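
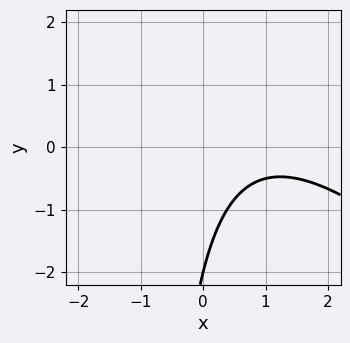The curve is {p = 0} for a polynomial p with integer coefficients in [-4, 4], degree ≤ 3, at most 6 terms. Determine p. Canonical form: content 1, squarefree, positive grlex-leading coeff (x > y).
x^2 + x*y - 2*x + y + 2

(a) deg p = 2. The shape is more complex than any degree-1 curve.
(b) From the visible intercepts: it misses every integer gridline on the x-axis; it meets the y-axis at y = -2 (among the integer gridlines).
(c) Solving for integer coefficients yields p as stated.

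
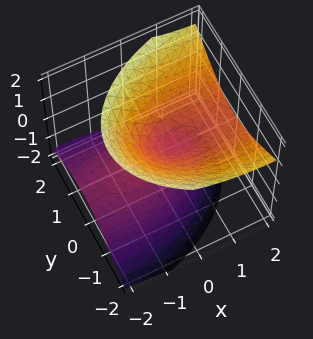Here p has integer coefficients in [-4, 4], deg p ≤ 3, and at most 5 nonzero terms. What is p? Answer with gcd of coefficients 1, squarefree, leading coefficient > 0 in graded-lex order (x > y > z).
1. The degree is 2 — the shape is more complex than any degree-1 surface.
2. Checking where it meets the axes: it meets the x-axis at x = 0 (among the integer gridlines); one y-axis crossing is at y = 0.
3. The integer polynomial consistent with all of this is the stated p.

x^2 - 3*x*z + 3*y^2 + y*z - 3*z^2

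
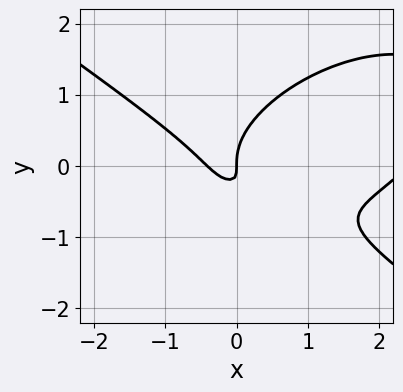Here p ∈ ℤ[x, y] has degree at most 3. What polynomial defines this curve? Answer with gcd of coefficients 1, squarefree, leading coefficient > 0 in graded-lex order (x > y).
x^3 + 3*y^3 - 2*x^2 - 3*x*y - x

1. deg p = 3.
2. Observable constraints: one x-axis crossing is at x = 0; it crosses the y-axis at the gridline y = 0.
3. Fitting integer coefficients to these (and the overall shape) gives p.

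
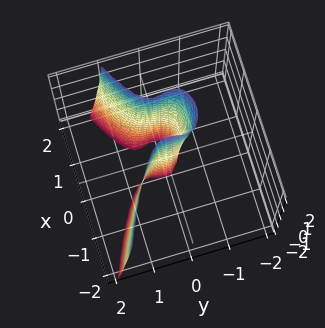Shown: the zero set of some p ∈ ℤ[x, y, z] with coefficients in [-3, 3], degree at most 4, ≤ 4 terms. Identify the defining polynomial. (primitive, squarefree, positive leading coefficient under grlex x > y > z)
(a) deg p = 3. A generic line meets the surface in up to 3 points.
(b) Reading off the gridlines: the visible z-axis segment lies entirely on the surface; one y-axis crossing is at y = 0; among the integer gridlines, it crosses the x-axis at x ∈ {0, 1}.
(c) These observations pin down the coefficients.

3*y^3 + y^2*z - 2*x^2 + 2*x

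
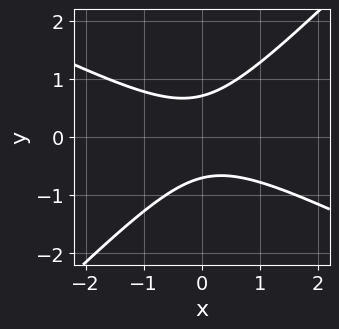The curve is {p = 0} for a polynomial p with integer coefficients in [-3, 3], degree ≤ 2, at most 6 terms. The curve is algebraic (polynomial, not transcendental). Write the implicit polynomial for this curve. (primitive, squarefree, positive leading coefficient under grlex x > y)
x^2 + x*y - 2*y^2 + 1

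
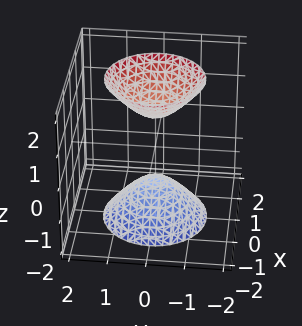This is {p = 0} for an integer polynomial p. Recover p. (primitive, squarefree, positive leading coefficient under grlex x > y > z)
First, the picture has 2 separate pieces. Treating them together as one polynomial.
Then, the degree is 2 — two separate bowl-shaped sheets opening away from each other; a quadric.
Next, symmetries: it's symmetric under z → −z, forcing even powers of z; rotational symmetry about the z-axis ⇒ p depends on x, y only through x² + y².
Next, from the visible intercepts: the surface avoids every integer x-axis point in the box; among the integer gridlines, it crosses the z-axis at z ∈ {-1, 1}; a circular section at z = 2 has radius between 1 and 2.
Finally, fitting integer coefficients to these (and the overall shape) gives p.

2*x^2 + 2*y^2 - z^2 + 1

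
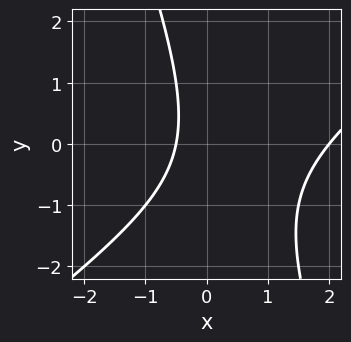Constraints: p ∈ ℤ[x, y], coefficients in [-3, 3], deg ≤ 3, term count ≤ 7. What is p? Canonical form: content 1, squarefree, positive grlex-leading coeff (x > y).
2*x^2 - 2*x*y - y^2 - 3*x - 2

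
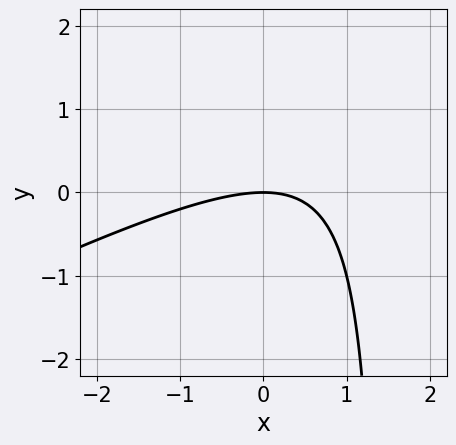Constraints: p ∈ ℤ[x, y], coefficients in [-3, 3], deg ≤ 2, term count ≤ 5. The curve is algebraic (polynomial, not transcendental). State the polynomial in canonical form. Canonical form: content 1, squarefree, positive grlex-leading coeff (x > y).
x^2 - 2*x*y + 3*y

First, deg p = 2. No degree-1 curve has this shape.
Next, observable constraints: it crosses the x-axis at the gridline x = 0; it meets the y-axis at y = 0 (among the integer gridlines).
Finally, matching integer coefficients to the picture gives p.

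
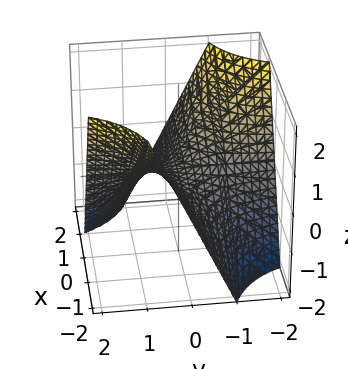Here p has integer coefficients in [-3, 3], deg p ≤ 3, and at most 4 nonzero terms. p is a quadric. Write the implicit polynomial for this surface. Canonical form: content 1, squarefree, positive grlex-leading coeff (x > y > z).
Degree: a saddle surface; a quadric, so deg p = 2.
Reading off the gridlines: the visible y-axis segment lies entirely on the surface; it meets the z-axis at z = 0 (among the integer gridlines); every point of the x-axis in the box is on the surface.
These observations pin down the coefficients.

x*y + z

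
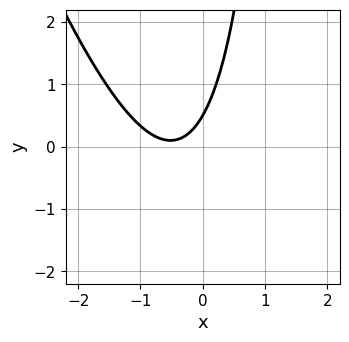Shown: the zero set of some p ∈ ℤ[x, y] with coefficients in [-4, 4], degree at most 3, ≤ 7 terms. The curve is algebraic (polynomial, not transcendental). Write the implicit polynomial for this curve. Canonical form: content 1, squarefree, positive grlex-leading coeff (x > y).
3*x^2 + x*y + 3*x - 2*y + 1

First, the degree is 2 — no degree-1 curve has this shape.
Next, checking where it meets the axes: the curve avoids every integer x-axis point in the box.
Finally, assembling these constraints gives the stated polynomial.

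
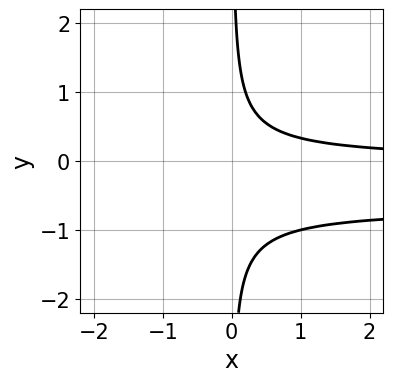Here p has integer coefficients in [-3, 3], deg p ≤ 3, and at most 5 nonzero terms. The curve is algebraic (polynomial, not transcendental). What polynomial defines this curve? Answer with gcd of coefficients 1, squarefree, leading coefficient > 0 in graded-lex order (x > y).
3*x*y^2 + 2*x*y - 1

First, deg p = 3. The shape is more complex than any degree-2 curve.
Next, checking where it meets the axes: it misses every integer gridline on the y-axis; the curve avoids every integer x-axis point in the box.
Finally, these observations pin down the coefficients.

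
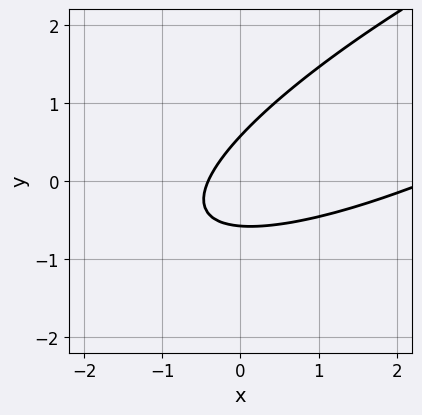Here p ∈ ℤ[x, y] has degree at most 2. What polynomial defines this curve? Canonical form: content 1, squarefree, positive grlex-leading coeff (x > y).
(a) deg p = 2. The shape is more complex than any degree-1 curve.
(b) The integer polynomial consistent with all of this is the stated p.

x^2 - 3*x*y + 3*y^2 - 2*x - 1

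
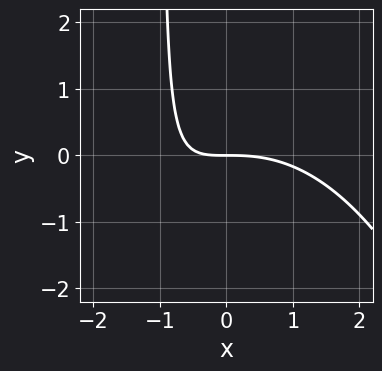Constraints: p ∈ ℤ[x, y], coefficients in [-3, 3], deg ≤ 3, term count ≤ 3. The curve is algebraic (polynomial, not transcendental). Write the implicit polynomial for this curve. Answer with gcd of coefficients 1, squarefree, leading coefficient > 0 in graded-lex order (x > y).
x^3 + 3*x*y + 3*y

Degree: a generic line meets the curve in up to 3 points, so deg p = 3.
Against the integer gridlines: it meets the y-axis at y = 0 (among the integer gridlines); one x-axis crossing is at x = 0.
Solving for integer coefficients yields p as stated.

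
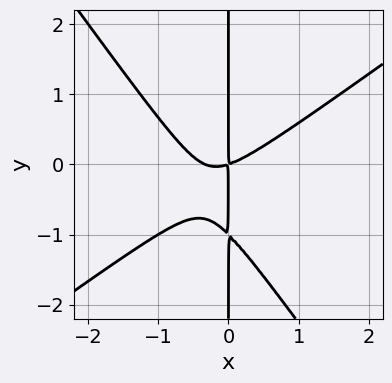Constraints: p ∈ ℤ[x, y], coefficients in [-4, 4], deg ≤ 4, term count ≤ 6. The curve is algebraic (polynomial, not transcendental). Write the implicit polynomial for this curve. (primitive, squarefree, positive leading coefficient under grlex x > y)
3*x^3 - 2*x^2*y - 3*x*y^2 + x^2 - 3*x*y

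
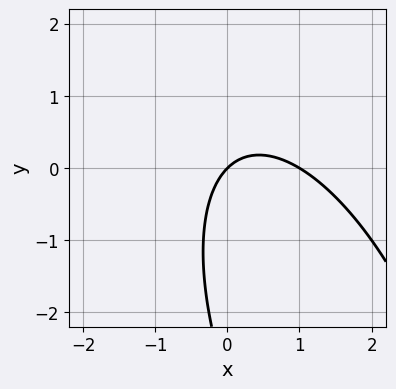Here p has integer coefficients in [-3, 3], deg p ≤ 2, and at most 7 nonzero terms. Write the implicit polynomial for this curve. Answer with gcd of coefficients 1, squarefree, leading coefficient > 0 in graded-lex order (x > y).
3*x^2 + 2*x*y + y^2 - 3*x + 3*y

(a) deg p = 2. No degree-1 curve has this shape.
(b) Checking where it meets the axes: among the integer gridlines, it crosses the x-axis at x ∈ {0, 1}; one y-axis crossing is at y = 0.
(c) Matching integer coefficients to the picture gives p.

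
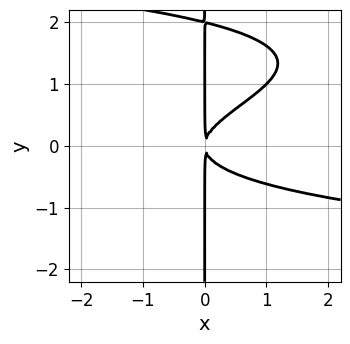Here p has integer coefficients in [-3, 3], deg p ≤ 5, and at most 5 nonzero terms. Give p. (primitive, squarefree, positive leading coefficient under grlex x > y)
(a) Degree: a generic line meets the curve in up to 4 points, so deg p = 4.
(b) Checking where it meets the axes: every point of the y-axis in the box is on the curve.
(c) Solving for integer coefficients yields p as stated.

x*y^3 - 2*x*y^2 + x^2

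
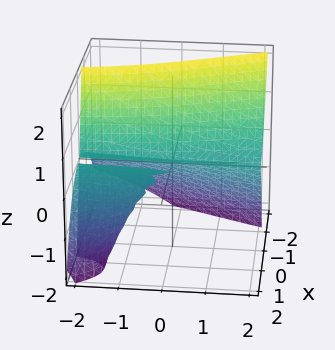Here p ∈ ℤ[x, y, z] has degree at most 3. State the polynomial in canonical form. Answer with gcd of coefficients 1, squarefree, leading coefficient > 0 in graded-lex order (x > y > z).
1. I count 2 distinct pieces.
2. deg p = 3.
3. Reading off the gridlines: it meets the z-axis at z = 0 (among the integer gridlines); it crosses the x-axis at the gridline x = 0.
4. The integer polynomial consistent with all of this is the stated p.

x^3 - x*y*z + x*z + z^2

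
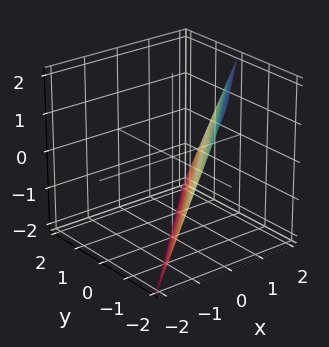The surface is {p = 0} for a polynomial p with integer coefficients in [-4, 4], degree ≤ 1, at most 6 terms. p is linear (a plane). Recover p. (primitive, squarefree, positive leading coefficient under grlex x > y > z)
2*x - 2*y - z - 2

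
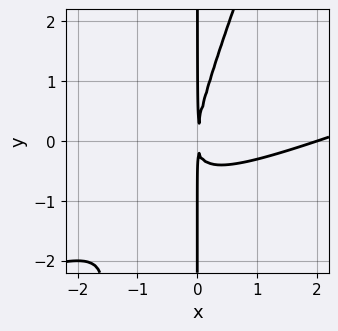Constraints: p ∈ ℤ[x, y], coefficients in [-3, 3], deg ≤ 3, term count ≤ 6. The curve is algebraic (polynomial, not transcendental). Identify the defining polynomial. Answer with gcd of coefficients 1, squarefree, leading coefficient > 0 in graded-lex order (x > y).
x^3 - 3*x^2*y + x*y^2 - 2*x^2

The degree is 3 — the shape is more complex than any degree-2 curve.
From the visible intercepts: one x-axis crossing is at x = 2; the visible y-axis segment lies entirely on the curve.
Together with the visible shape, these determine p as stated.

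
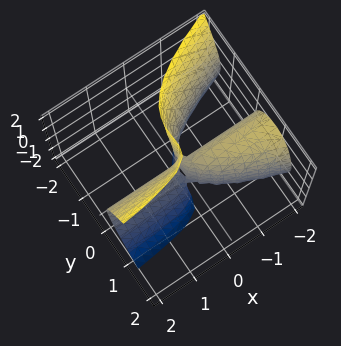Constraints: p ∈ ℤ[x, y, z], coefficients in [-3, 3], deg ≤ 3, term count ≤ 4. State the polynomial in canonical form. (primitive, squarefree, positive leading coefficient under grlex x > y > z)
x*z^2 - 3*y^3 - y^2*z - 3*x*y

(a) The degree is 3 — no degree-2 surface has this shape.
(b) Observable constraints: the visible x-axis segment lies entirely on the surface; it crosses the y-axis at the gridline y = 0; the visible z-axis segment lies entirely on the surface.
(c) Fitting integer coefficients to these (and the overall shape) gives p.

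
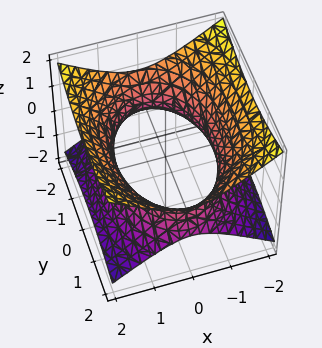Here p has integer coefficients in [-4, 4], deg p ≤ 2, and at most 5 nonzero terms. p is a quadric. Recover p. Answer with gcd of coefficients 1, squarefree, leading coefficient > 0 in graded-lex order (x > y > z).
2*x^2 + y^2 - 3*z^2 - 3

1. The degree is 2 — an hourglass — one-sheet hyperboloid; a quadric.
2. Symmetries: mirror symmetry x ↦ −x ⇒ only even powers of x; it's symmetric under y → −y, forcing even powers of y; the z ↦ −z reflection is a symmetry, so z appears only in even powers.
3. Reading off the gridlines: the surface avoids every integer z-axis point in the box.
4. These observations pin down the coefficients.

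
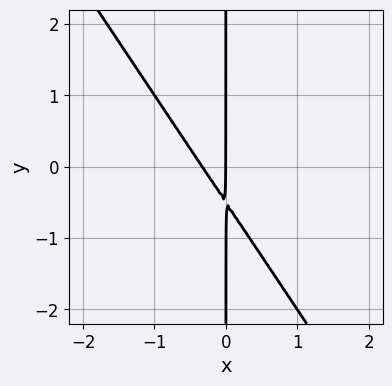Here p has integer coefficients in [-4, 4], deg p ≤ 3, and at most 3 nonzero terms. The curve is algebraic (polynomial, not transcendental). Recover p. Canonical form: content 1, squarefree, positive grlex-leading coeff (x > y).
3*x^2 + 2*x*y + x

1. deg p = 2. The shape is more complex than any degree-1 curve.
2. Against the integer gridlines: it meets the x-axis at x = 0 (among the integer gridlines); the visible y-axis segment lies entirely on the curve.
3. Putting this together gives p.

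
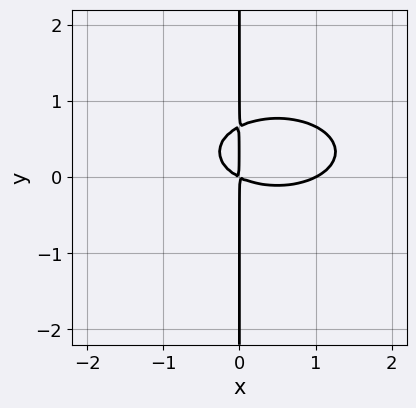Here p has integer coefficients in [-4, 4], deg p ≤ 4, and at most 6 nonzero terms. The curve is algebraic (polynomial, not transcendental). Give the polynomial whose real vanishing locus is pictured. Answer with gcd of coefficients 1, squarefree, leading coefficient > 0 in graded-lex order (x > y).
x^3 + 3*x*y^2 - x^2 - 2*x*y

(a) deg p = 3.
(b) Reading off the gridlines: the visible y-axis segment lies entirely on the curve; it meets the x-axis at x = 1 (among the integer gridlines).
(c) Matching integer coefficients to the picture gives p.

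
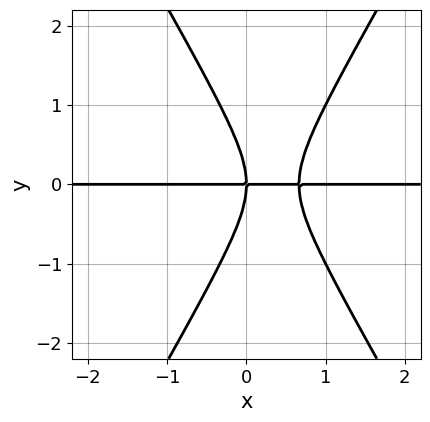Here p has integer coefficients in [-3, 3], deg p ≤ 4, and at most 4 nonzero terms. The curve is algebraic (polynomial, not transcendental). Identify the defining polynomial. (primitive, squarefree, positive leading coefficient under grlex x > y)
First, the degree is 3 — the shape is more complex than any degree-2 curve.
Then, from the visible intercepts: it meets the y-axis at y = 0 (among the integer gridlines); every point of the x-axis in the box is on the curve.
Finally, these observations pin down the coefficients.

3*x^2*y - y^3 - 2*x*y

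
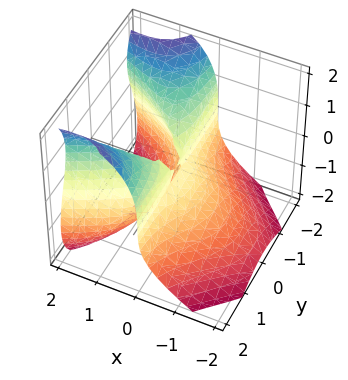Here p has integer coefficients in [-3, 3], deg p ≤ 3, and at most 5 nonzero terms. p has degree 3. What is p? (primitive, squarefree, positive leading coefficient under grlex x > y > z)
2*x*y^2 - z^3 - 3*x^2 + 2*x*z

deg p = 3.
From the visible intercepts: one z-axis crossing is at z = 0; it meets the x-axis at x = 0 (among the integer gridlines); every point of the y-axis in the box is on the surface.
Matching integer coefficients to the picture gives p.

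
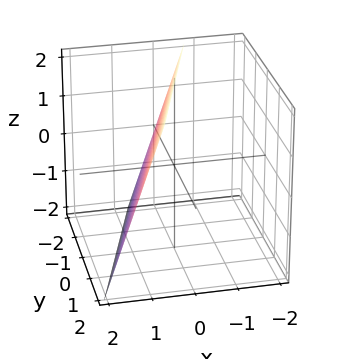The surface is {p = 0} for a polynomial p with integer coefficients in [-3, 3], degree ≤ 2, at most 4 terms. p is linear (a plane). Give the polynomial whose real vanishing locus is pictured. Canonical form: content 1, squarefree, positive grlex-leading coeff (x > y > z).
1. Degree: the surface is flat (a plane), so deg p = 1.
2. Observable constraints: one z-axis crossing is at z = 2; it meets the y-axis at y = -2 (among the integer gridlines).
3. The integer polynomial consistent with all of this is the stated p.

3*x - y + z - 2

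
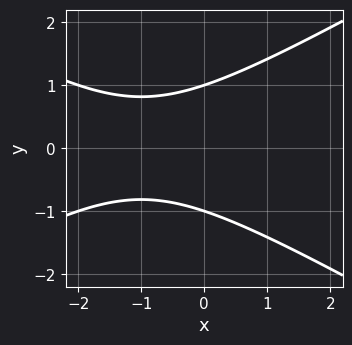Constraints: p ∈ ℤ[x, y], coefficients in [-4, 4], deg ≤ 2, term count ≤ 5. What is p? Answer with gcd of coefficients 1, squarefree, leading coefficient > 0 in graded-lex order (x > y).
The degree is 2 — the shape is more complex than any degree-1 curve.
Symmetries: the y ↦ −y reflection is a symmetry, so y appears only in even powers.
Reading off the gridlines: it misses every integer gridline on the x-axis; the y-axis gridline crossings are at y ∈ {-1, 1}.
Solving for integer coefficients yields p as stated.

x^2 - 3*y^2 + 2*x + 3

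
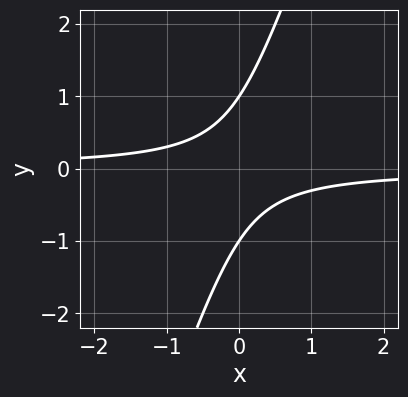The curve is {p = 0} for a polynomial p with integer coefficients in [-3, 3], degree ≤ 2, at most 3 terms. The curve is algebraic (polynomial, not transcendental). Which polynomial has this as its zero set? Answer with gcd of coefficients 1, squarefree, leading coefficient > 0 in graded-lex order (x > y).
3*x*y - y^2 + 1

(a) deg p = 2.
(b) Against the integer gridlines: the y-axis gridline crossings are at y ∈ {-1, 1}; it misses every integer gridline on the x-axis.
(c) The integer polynomial consistent with all of this is the stated p.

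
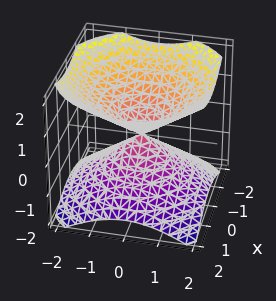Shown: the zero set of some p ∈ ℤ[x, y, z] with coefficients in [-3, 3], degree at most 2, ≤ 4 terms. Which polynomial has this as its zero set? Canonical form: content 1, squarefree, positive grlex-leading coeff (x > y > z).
(a) There are 2 components. They look like related sheets of one shape, so recover p as a whole.
(b) Degree: a double cone through the origin; a quadric, so deg p = 2.
(c) Symmetries: rotational symmetry about the z-axis ⇒ p depends on x, y only through x² + y²; the z ↦ −z reflection is a symmetry, so z appears only in even powers.
(d) Against the integer gridlines: it crosses the y-axis at the gridline y = 0; a circular section at z = -1 has radius between 1 and 2; it crosses the z-axis at the gridline z = 0.
(e) These observations pin down the coefficients.

2*x^2 + 2*y^2 - 3*z^2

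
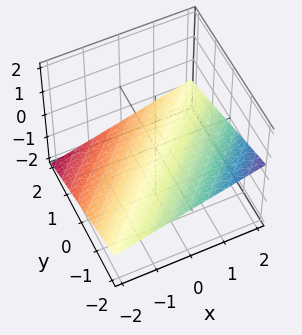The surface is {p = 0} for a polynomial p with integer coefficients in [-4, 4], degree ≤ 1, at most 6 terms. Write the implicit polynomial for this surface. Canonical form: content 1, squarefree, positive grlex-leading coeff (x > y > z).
x - y - 3*z - 2

The degree is 1 — the surface is flat (a plane).
Observable constraints: it crosses the x-axis at the gridline x = 2; it meets the y-axis at y = -2 (among the integer gridlines).
These observations pin down the coefficients.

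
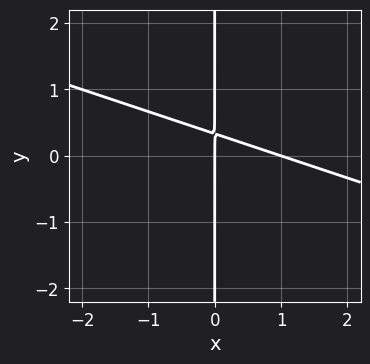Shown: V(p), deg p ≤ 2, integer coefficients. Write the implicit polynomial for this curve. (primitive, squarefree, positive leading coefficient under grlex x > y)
1. deg p = 2. A generic line meets the curve in up to 2 points.
2. Reading off the gridlines: the visible y-axis segment lies entirely on the curve; among the integer gridlines, it crosses the x-axis at x ∈ {0, 1}.
3. Putting this together gives p.

x^2 + 3*x*y - x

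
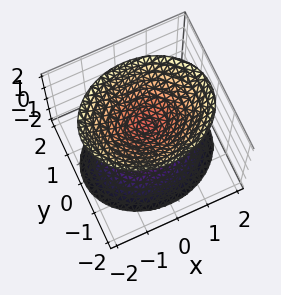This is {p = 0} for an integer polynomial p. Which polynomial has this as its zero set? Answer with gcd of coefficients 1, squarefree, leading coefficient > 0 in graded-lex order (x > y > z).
1. There are 2 components.
2. The degree is 2 — two sheets facing apart; a quadric.
3. Symmetries: it's symmetric under z → −z, forcing even powers of z; the y ↦ −y reflection is a symmetry, so y appears only in even powers; mirror symmetry x ↦ −x ⇒ only even powers of x.
4. Against the integer gridlines: the surface avoids every integer y-axis point in the box; no x-intercept at any integer in the box.
5. Solving for integer coefficients yields p as stated.

2*x^2 + 3*y^2 - 2*z^2 + 1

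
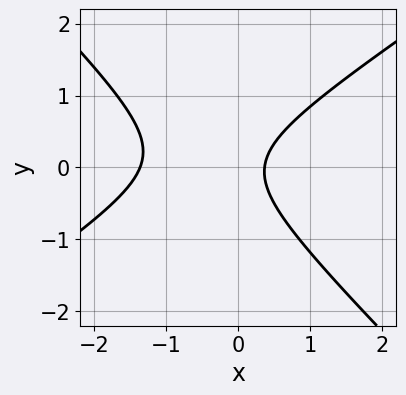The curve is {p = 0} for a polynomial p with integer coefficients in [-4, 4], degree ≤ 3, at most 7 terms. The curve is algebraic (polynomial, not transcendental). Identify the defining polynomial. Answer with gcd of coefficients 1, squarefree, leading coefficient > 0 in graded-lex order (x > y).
2*x^2 - x*y - 3*y^2 + 2*x - 1

First, degree: a generic line meets the curve in up to 2 points, so deg p = 2.
Next, from the axis intercepts and sections: the curve avoids every integer y-axis point in the box.
Finally, these observations pin down the coefficients.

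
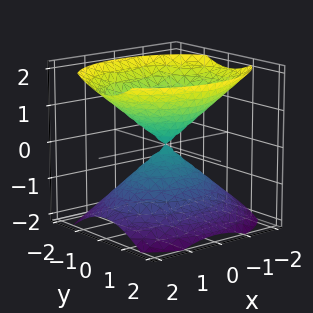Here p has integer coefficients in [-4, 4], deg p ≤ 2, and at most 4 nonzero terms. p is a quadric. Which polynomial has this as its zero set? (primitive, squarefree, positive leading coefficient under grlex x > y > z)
2*x^2 + 3*y^2 - 3*z^2

First, the picture has 2 separate pieces.
Then, the degree is 2 — a double cone through the origin; a quadric.
Next, symmetries: it's symmetric under z → −z, forcing even powers of z; mirror symmetry y ↦ −y ⇒ only even powers of y; mirror symmetry x ↦ −x ⇒ only even powers of x.
Next, against the integer gridlines: it meets the z-axis at z = 0 (among the integer gridlines); it meets the y-axis at y = 0 (among the integer gridlines).
Finally, fitting integer coefficients to these (and the overall shape) gives p.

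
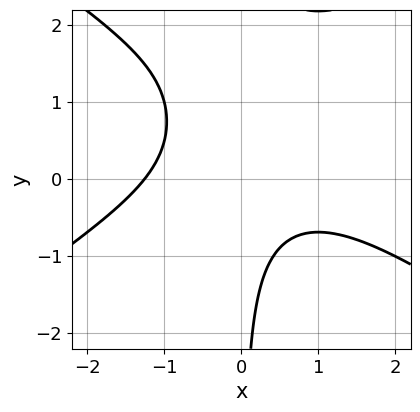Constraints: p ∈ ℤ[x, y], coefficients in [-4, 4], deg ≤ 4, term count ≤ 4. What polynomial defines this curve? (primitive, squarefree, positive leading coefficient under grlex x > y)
x^3 - 2*x*y^2 + 3*x*y + 2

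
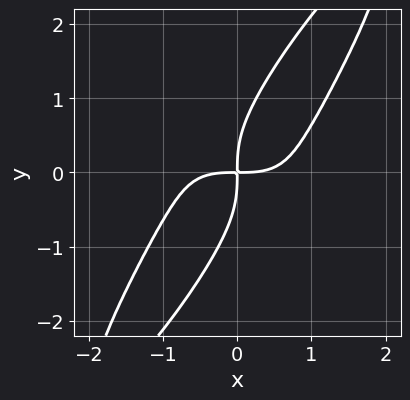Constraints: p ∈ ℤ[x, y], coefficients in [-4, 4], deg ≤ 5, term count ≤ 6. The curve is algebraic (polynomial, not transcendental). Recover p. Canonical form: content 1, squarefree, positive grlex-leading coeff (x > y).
x^4 + x^3*y - 2*x*y^3 + y^4 - 2*x*y

(a) Degree: a generic line meets the curve in up to 4 points, so deg p = 4.
(b) The integer polynomial consistent with all of this is the stated p.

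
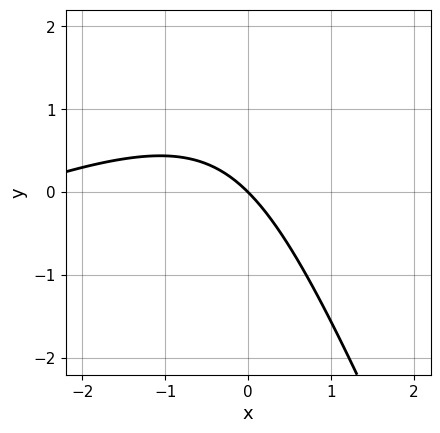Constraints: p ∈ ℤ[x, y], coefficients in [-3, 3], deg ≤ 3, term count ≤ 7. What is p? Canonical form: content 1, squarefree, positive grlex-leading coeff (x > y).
x^2 - 2*x*y - y^2 + 3*x + 3*y

(a) The degree is 2 — no degree-1 curve has this shape.
(b) Reading off the gridlines: it meets the x-axis at x = 0 (among the integer gridlines); one y-axis crossing is at y = 0.
(c) Together with the visible shape, these determine p as stated.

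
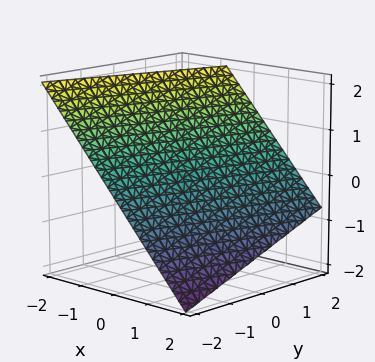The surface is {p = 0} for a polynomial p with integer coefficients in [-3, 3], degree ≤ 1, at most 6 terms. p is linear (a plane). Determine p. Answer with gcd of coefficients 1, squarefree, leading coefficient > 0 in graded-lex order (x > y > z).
(a) Degree: every cross-section is a straight line — this is a plane, so deg p = 1.
(b) Against the integer gridlines: it crosses the y-axis at the gridline y = -2.
(c) Putting this together gives p.

3*x - y + 3*z - 2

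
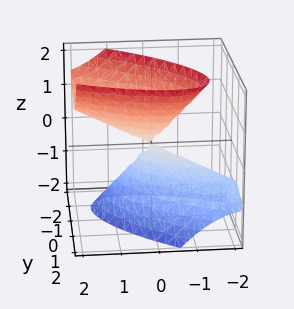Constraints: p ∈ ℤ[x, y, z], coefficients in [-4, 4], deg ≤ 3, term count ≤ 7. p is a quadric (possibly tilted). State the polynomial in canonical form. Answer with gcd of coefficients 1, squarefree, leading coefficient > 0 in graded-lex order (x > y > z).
First, there are 2 components. Treating them together as one polynomial.
Next, the degree is 2 — no degree-1 surface has this shape.
Then, observable constraints: it crosses the x-axis at the gridline x = 0; one z-axis crossing is at z = 0; it meets the y-axis at y = 0 (among the integer gridlines).
Finally, these observations pin down the coefficients.

x^2 + 2*x*y - x*z + 2*y^2 - z^2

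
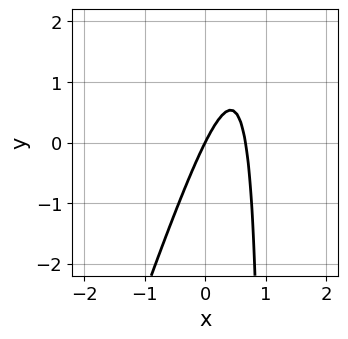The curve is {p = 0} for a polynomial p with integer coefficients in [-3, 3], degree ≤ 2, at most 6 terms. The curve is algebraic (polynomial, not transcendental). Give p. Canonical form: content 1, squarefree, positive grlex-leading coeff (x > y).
First, the degree is 2 — a generic line meets the curve in up to 2 points.
Next, checking where it meets the axes: it crosses the x-axis at the gridline x = 0; it crosses the y-axis at the gridline y = 0.
Finally, matching integer coefficients to the picture gives p.

3*x^2 - x*y - 2*x + y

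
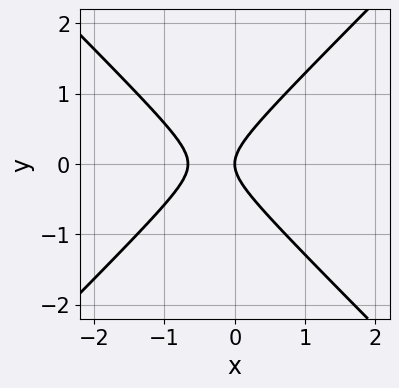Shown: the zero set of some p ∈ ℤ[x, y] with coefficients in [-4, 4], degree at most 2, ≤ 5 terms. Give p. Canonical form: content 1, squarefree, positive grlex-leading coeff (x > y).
3*x^2 - 3*y^2 + 2*x

(a) Degree: the shape is more complex than any degree-1 curve, so deg p = 2.
(b) Symmetries: mirror symmetry y ↦ −y ⇒ only even powers of y.
(c) Reading off the gridlines: it meets the y-axis at y = 0 (among the integer gridlines); it crosses the x-axis at the gridline x = 0.
(d) Together with the visible shape, these determine p as stated.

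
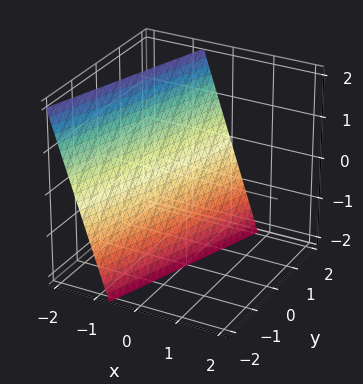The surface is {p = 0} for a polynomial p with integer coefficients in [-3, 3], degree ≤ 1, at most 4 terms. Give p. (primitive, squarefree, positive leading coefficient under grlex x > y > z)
3*x - y + z + 2

1. The degree is 1 — every cross-section is a straight line — this is a plane.
2. Observable constraints: it crosses the y-axis at the gridline y = 2; it crosses the z-axis at the gridline z = -2.
3. These observations pin down the coefficients.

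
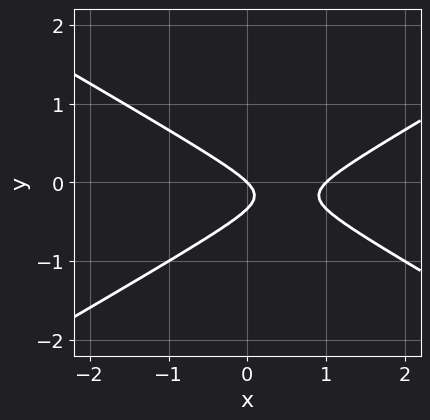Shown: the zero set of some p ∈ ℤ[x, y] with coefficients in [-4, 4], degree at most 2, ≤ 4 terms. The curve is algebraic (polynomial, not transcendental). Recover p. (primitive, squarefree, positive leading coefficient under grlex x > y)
(a) The degree is 2 — no degree-1 curve has this shape.
(b) Checking where it meets the axes: the x-axis gridline crossings are at x ∈ {0, 1}; it meets the y-axis at y = 0 (among the integer gridlines).
(c) Solving for integer coefficients yields p as stated.

x^2 - 3*y^2 - x - y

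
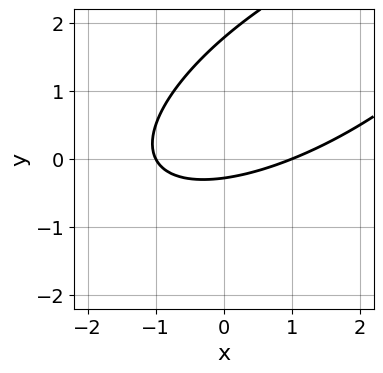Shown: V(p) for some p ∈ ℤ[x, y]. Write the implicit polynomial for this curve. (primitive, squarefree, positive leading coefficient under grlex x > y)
x^2 - 2*x*y + 2*y^2 - 3*y - 1

1. Degree: a generic line meets the curve in up to 2 points, so deg p = 2.
2. From the axis intercepts and sections: among the integer gridlines, it crosses the x-axis at x ∈ {-1, 1}.
3. Solving for integer coefficients yields p as stated.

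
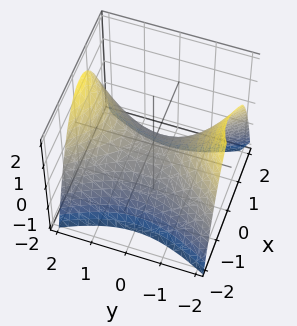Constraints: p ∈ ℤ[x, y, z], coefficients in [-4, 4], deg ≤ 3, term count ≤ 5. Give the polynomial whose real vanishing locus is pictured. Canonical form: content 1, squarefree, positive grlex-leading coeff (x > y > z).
2*x^2 - y^2 + 2*z

First, the degree is 2 — a saddle surface; a quadric.
Then, symmetries: it's symmetric under y → −y, forcing even powers of y; the x ↦ −x reflection is a symmetry, so x appears only in even powers.
Next, reading off the gridlines: one y-axis crossing is at y = 0; it meets the x-axis at x = 0 (among the integer gridlines); one z-axis crossing is at z = 0.
Finally, fitting integer coefficients to these (and the overall shape) gives p.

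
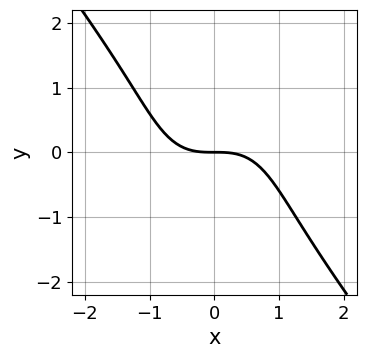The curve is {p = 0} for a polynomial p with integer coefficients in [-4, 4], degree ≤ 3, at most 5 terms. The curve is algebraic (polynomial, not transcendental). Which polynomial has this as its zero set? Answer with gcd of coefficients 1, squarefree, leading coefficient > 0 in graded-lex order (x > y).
2*x^3 + y^3 + 3*y

First, deg p = 3.
Then, observable constraints: it crosses the x-axis at the gridline x = 0; one y-axis crossing is at y = 0.
Finally, these observations pin down the coefficients.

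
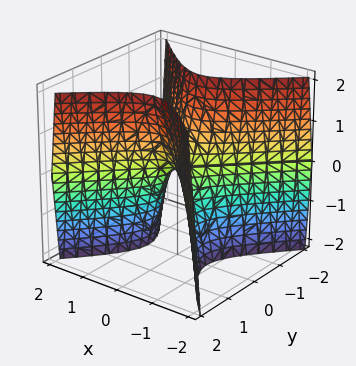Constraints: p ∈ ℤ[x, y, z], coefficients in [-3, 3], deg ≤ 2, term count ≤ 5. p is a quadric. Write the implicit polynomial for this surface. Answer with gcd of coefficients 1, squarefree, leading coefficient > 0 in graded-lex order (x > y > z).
1. deg p = 2. A saddle surface; a quadric.
2. Symmetries: mirror symmetry y ↦ −y ⇒ only even powers of y; mirror symmetry x ↦ −x ⇒ only even powers of x.
3. Checking where it meets the axes: it meets the x-axis at x = 0 (among the integer gridlines); it crosses the y-axis at the gridline y = 0; it meets the z-axis at z = 0 (among the integer gridlines).
4. Matching integer coefficients to the picture gives p.

3*x^2 - 3*y^2 + z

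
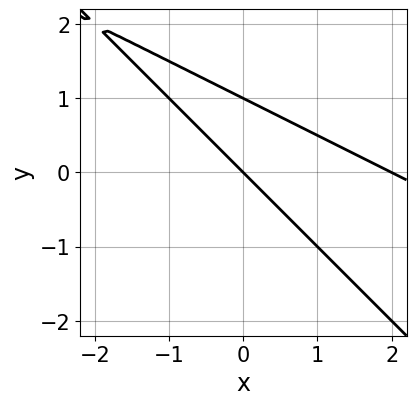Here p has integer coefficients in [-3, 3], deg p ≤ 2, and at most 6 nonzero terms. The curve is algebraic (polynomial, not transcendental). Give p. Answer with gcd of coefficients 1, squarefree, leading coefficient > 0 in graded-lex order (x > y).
Degree: the shape is more complex than any degree-1 curve, so deg p = 2.
From the axis intercepts and sections: the x-axis gridline crossings are at x ∈ {0, 2}; among the integer gridlines, it crosses the y-axis at y ∈ {0, 1}.
Assembling these constraints gives the stated polynomial.

x^2 + 3*x*y + 2*y^2 - 2*x - 2*y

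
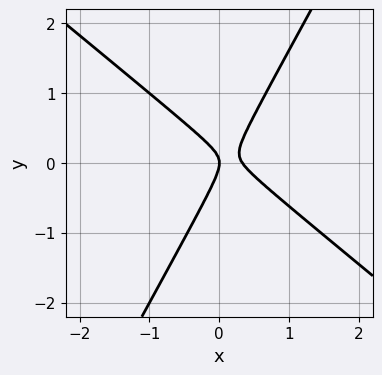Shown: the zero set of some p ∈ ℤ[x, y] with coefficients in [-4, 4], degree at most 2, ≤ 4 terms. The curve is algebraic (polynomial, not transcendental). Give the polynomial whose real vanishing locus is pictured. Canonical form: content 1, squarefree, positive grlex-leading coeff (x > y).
deg p = 2. The shape is more complex than any degree-1 curve.
From the axis intercepts and sections: it crosses the y-axis at the gridline y = 0; it crosses the x-axis at the gridline x = 0.
The integer polynomial consistent with all of this is the stated p.

3*x^2 + 2*x*y - 2*y^2 - x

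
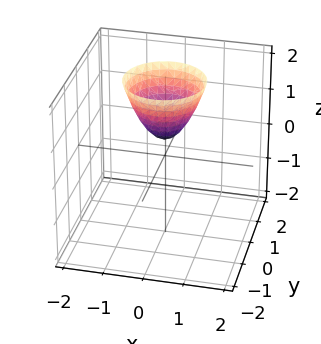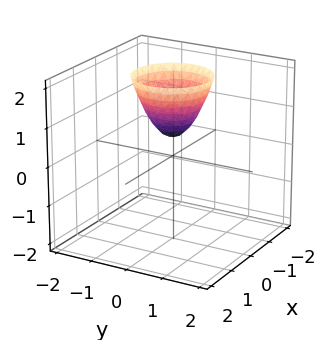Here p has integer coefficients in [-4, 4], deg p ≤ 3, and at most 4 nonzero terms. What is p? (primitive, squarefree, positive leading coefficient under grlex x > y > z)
3*x^2 + 3*y^2 - 2*z + 1

First, degree: the shape is more complex than any degree-1 surface, so deg p = 2.
Then, symmetries: rotational symmetry about the z-axis ⇒ p depends on x, y only through x² + y².
Next, against the integer gridlines: no y-intercept at any integer in the box; the surface avoids every integer x-axis point in the box; a circular section at z = 2 has radius exactly 1.
Finally, assembling these constraints gives the stated polynomial.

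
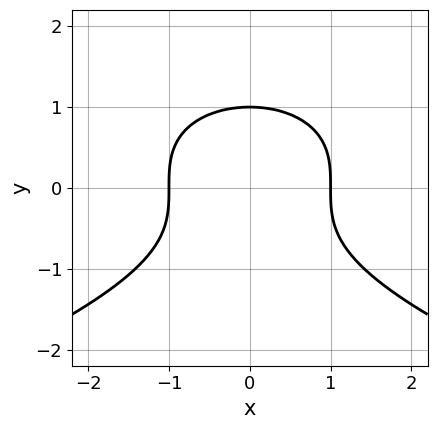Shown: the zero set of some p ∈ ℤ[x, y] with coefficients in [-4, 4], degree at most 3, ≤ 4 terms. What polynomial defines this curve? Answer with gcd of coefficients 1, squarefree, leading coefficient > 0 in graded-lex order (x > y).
y^3 + x^2 - 1

1. The degree is 3 — a generic line meets the curve in up to 3 points.
2. Symmetries: the x ↦ −x reflection is a symmetry, so x appears only in even powers.
3. Against the integer gridlines: among the integer gridlines, it crosses the x-axis at x ∈ {-1, 1}; it crosses the y-axis at the gridline y = 1.
4. Putting this together gives p.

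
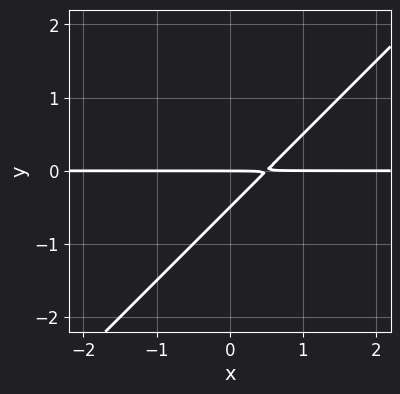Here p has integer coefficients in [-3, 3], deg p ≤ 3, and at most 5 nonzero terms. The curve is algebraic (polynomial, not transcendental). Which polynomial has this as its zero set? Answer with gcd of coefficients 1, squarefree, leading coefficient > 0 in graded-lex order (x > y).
(a) deg p = 2. No degree-1 curve has this shape.
(b) Observable constraints: it meets the y-axis at y = 0 (among the integer gridlines); every point of the x-axis in the box is on the curve.
(c) Putting this together gives p.

2*x*y - 2*y^2 - y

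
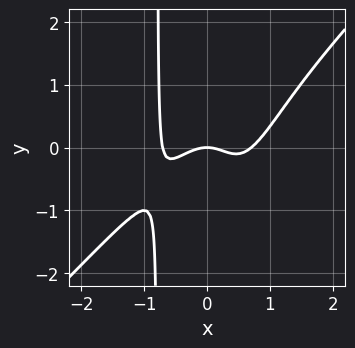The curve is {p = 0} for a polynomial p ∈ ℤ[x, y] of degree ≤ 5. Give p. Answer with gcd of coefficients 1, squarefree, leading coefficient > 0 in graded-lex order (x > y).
2*x^4 - 2*x^3*y - x^2 - y

The degree is 4 — no degree-3 curve has this shape.
Checking where it meets the axes: one x-axis crossing is at x = 0; one y-axis crossing is at y = 0.
The integer polynomial consistent with all of this is the stated p.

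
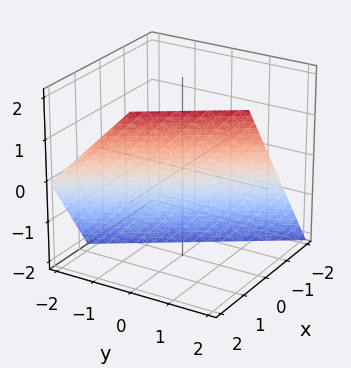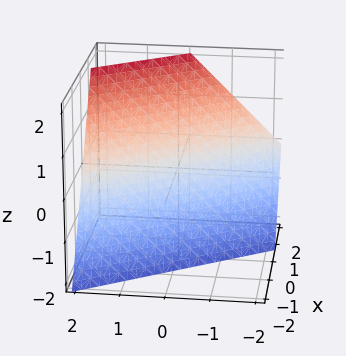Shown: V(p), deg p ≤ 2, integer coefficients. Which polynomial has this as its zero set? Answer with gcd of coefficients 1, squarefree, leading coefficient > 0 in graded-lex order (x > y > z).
(a) The degree is 1 — the surface is flat (a plane).
(b) Observable constraints: it meets the z-axis at z = -1 (among the integer gridlines); one y-axis crossing is at y = 1.
(c) Matching integer coefficients to the picture gives p.

3*x + 2*y - 2*z - 2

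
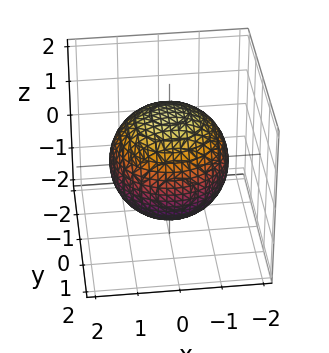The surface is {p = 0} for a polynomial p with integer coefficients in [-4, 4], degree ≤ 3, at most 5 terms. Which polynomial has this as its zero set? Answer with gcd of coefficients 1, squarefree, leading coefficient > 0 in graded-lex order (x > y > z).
x^2 + y^2 + z^2 - 2

1. The degree is 2 — the shape is more complex than any degree-1 surface.
2. Symmetry: the z-axis is an axis of rotation, so x and y enter only as x² + y².
3. Observable constraints: a circular section at z = 1 has radius exactly 1.
4. Fitting integer coefficients to these (and the overall shape) gives p.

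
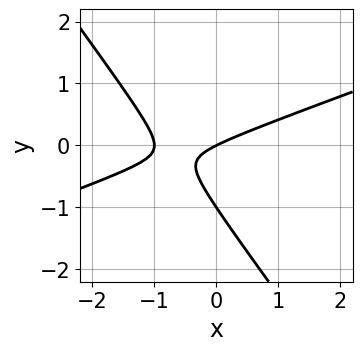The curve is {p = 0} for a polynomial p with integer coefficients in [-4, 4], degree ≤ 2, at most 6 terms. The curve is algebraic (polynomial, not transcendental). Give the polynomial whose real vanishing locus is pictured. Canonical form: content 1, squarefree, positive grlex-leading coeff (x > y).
1. The degree is 2 — no degree-1 curve has this shape.
2. From the visible intercepts: among the integer gridlines, it crosses the y-axis at y ∈ {-1, 0}; among the integer gridlines, it crosses the x-axis at x ∈ {-1, 0}.
3. These observations pin down the coefficients.

x^2 - 2*x*y - 2*y^2 + x - 2*y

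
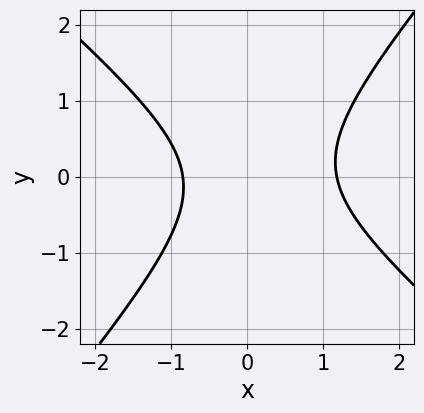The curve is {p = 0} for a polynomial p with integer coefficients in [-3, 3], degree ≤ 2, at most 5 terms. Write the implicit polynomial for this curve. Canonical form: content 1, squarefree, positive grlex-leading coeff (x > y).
3*x^2 + x*y - 3*y^2 - x - 3

Degree: a generic line meets the curve in up to 2 points, so deg p = 2.
Reading off the gridlines: it misses every integer gridline on the y-axis.
Solving for integer coefficients yields p as stated.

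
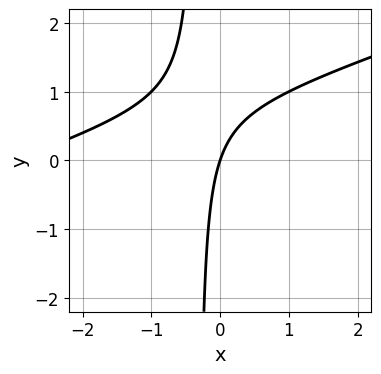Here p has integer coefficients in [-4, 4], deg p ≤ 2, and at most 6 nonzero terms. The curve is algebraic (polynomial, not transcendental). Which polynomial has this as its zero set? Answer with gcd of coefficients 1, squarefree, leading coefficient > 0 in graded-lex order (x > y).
x^2 - 3*x*y + 3*x - y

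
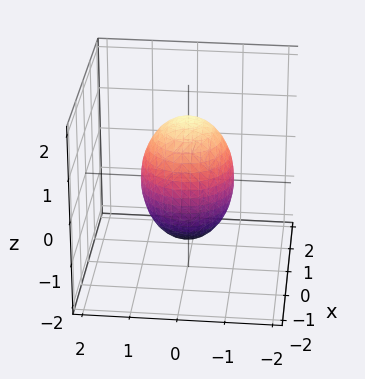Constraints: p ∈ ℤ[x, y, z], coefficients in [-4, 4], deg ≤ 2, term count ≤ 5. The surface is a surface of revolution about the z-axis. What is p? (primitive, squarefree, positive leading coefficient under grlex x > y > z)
2*x^2 + 2*y^2 + z^2 - 2

(a) Degree: the shape is more complex than any degree-1 surface, so deg p = 2.
(b) Symmetries: the z-axis is an axis of rotation, so x and y enter only as x² + y².
(c) Observable constraints: among the integer gridlines, it crosses the x-axis at x ∈ {-1, 1}; among the integer gridlines, it crosses the y-axis at y ∈ {-1, 1}.
(d) Assembling these constraints gives the stated polynomial.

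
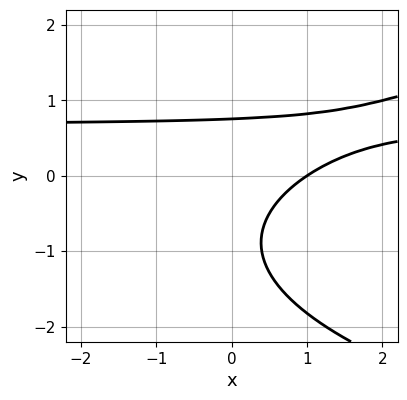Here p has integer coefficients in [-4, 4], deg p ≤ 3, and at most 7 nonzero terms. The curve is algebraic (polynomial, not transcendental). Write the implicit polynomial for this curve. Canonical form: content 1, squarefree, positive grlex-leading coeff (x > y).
1. The degree is 3 — a generic line meets the curve in up to 3 points.
2. Checking where it meets the axes: it meets the x-axis at x = 1 (among the integer gridlines).
3. The integer polynomial consistent with all of this is the stated p.

2*y^3 - 3*x*y + 2*y^2 + 2*x - 2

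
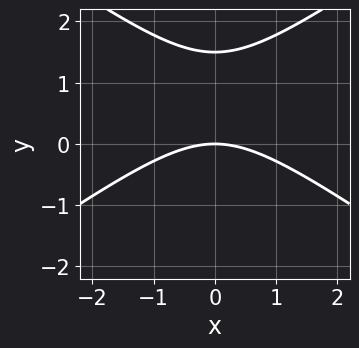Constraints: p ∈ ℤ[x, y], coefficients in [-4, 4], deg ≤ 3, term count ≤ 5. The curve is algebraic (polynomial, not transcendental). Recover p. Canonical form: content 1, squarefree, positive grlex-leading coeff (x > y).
x^2 - 2*y^2 + 3*y

(a) deg p = 2. The shape is more complex than any degree-1 curve.
(b) Symmetries: it's symmetric under x → −x, forcing even powers of x.
(c) From the axis intercepts and sections: it crosses the x-axis at the gridline x = 0; one y-axis crossing is at y = 0.
(d) These observations pin down the coefficients.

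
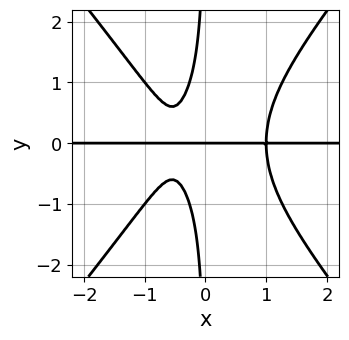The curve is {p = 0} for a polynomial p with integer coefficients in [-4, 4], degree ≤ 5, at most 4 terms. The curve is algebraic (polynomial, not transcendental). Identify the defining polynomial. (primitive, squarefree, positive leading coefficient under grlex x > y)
3*x^3*y - 2*x*y^3 - 2*x*y - y

1. The degree is 4 — a generic line meets the curve in up to 4 points.
2. Checking where it meets the axes: it crosses the y-axis at the gridline y = 0; every point of the x-axis in the box is on the curve.
3. Assembling these constraints gives the stated polynomial.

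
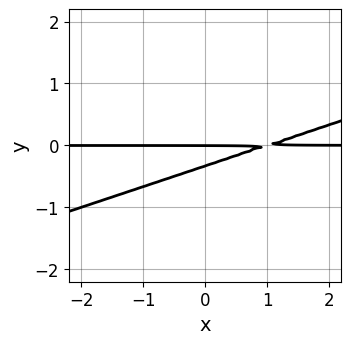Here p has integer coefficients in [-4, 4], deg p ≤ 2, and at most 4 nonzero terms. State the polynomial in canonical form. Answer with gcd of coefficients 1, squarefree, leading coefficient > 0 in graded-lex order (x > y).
x*y - 3*y^2 - y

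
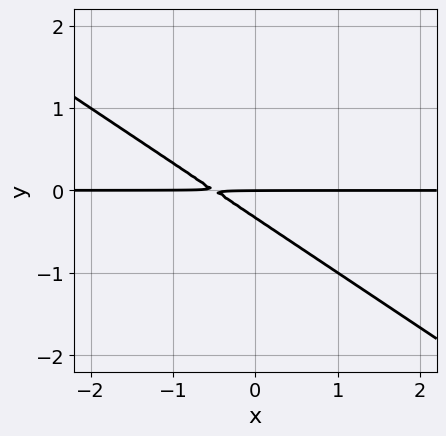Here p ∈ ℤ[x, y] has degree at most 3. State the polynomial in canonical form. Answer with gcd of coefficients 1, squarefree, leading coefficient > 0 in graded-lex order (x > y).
2*x*y + 3*y^2 + y

1. deg p = 2. A generic line meets the curve in up to 2 points.
2. From the axis intercepts and sections: the visible x-axis segment lies entirely on the curve; one y-axis crossing is at y = 0.
3. Fitting integer coefficients to these (and the overall shape) gives p.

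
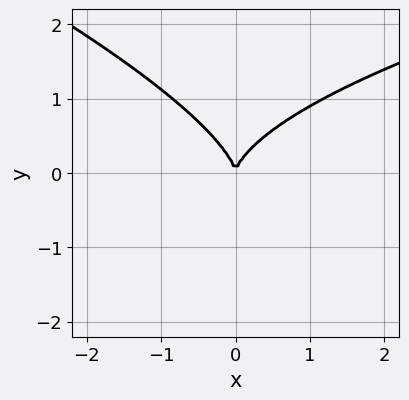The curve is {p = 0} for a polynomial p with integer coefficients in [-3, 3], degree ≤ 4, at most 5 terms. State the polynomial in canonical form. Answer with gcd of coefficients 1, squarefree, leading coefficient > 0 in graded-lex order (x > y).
First, degree: a generic line meets the curve in up to 3 points, so deg p = 3.
Then, checking where it meets the axes: it crosses the y-axis at the gridline y = 0; one x-axis crossing is at x = 0.
Finally, matching integer coefficients to the picture gives p.

x*y^2 + 3*y^3 - 3*x^2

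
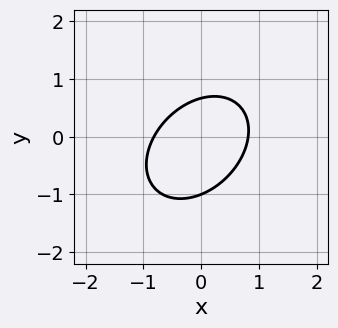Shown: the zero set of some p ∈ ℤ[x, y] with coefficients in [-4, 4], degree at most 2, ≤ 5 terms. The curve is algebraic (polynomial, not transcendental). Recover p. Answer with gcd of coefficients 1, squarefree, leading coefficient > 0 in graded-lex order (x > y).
1. deg p = 2.
2. Checking where it meets the axes: it meets the y-axis at y = -1 (among the integer gridlines).
3. Solving for integer coefficients yields p as stated.

3*x^2 - 2*x*y + 3*y^2 + y - 2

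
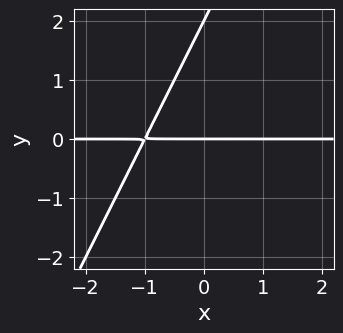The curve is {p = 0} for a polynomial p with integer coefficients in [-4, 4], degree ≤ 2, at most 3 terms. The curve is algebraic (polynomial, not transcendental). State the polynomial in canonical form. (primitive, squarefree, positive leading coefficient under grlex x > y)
1. The degree is 2 — a generic line meets the curve in up to 2 points.
2. Reading off the gridlines: the visible x-axis segment lies entirely on the curve; among the integer gridlines, it crosses the y-axis at y ∈ {0, 2}.
3. These observations pin down the coefficients.

2*x*y - y^2 + 2*y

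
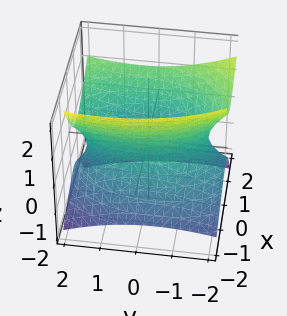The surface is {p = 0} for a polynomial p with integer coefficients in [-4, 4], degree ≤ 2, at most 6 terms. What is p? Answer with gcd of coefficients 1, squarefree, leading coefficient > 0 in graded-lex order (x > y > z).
3*x^2 - 3*x*z + y^2 - y*z - 3*z^2 - 3

Degree: the shape is more complex than any degree-1 surface, so deg p = 2.
From the axis intercepts and sections: among the integer gridlines, it crosses the x-axis at x ∈ {-1, 1}; the surface avoids every integer z-axis point in the box.
Putting this together gives p.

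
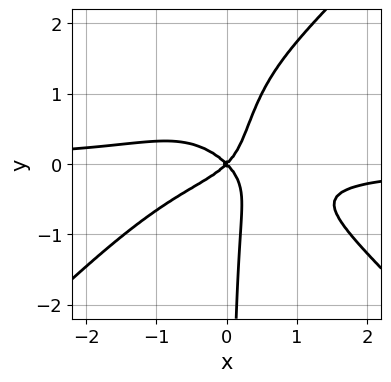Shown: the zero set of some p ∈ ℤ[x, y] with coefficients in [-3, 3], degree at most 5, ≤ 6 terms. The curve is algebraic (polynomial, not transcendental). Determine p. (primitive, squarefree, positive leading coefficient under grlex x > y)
2*x^3*y - 2*x*y^3 + 3*x*y^2 + x^2 - y^2

(a) Degree: the shape is more complex than any degree-3 curve, so deg p = 4.
(b) Reading off the gridlines: one y-axis crossing is at y = 0; one x-axis crossing is at x = 0.
(c) Fitting integer coefficients to these (and the overall shape) gives p.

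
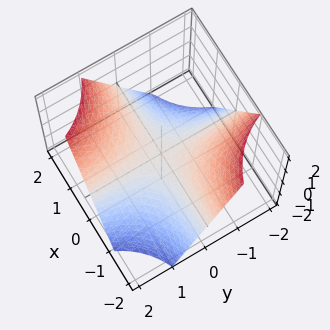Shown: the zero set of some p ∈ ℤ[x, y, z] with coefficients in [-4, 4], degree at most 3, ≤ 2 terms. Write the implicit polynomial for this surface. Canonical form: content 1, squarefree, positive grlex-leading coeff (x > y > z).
x*y - z

1. Degree: a saddle surface; a quadric, so deg p = 2.
2. Against the integer gridlines: the visible y-axis segment lies entirely on the surface; one z-axis crossing is at z = 0; every point of the x-axis in the box is on the surface.
3. The integer polynomial consistent with all of this is the stated p.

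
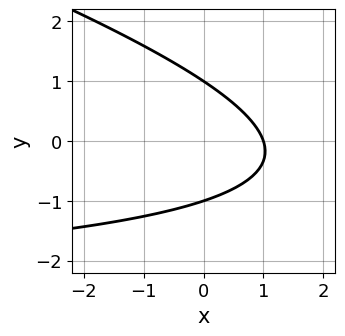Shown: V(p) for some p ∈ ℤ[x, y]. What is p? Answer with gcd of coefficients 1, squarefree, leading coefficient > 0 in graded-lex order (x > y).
x*y + 3*y^2 + 3*x - 3

First, the degree is 2 — the shape is more complex than any degree-1 curve.
Then, observable constraints: the y-axis gridline crossings are at y ∈ {-1, 1}; one x-axis crossing is at x = 1.
Finally, together with the visible shape, these determine p as stated.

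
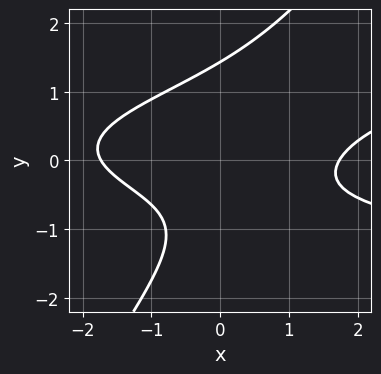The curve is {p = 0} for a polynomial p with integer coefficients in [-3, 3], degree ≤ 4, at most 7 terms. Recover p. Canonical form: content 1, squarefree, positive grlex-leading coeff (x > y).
3*x*y^2 - 2*y^3 - x^2 + 2*y + 3

First, degree: a generic line meets the curve in up to 3 points, so deg p = 3.
Finally, putting this together gives p.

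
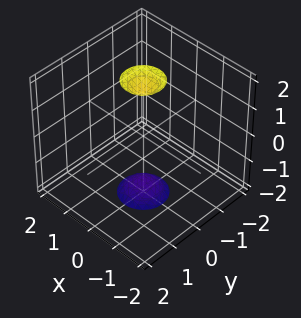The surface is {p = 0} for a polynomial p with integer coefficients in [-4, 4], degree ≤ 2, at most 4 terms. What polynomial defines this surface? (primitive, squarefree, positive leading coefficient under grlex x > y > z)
3*x^2 + 3*y^2 - z^2 + 3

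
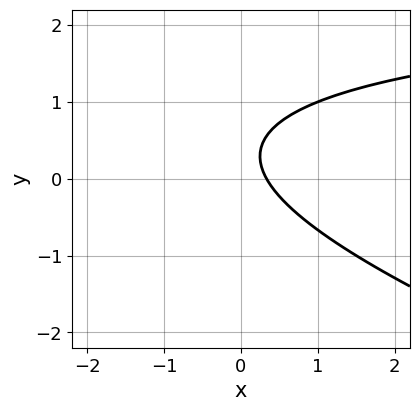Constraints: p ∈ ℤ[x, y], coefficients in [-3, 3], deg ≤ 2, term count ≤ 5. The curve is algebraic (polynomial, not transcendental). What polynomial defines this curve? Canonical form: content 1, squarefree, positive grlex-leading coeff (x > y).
x*y + 3*y^2 - 3*x - 2*y + 1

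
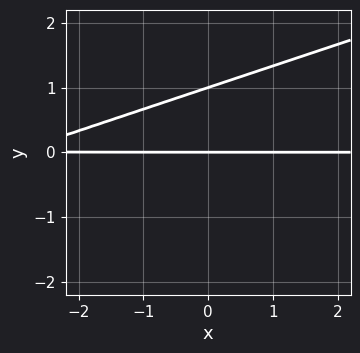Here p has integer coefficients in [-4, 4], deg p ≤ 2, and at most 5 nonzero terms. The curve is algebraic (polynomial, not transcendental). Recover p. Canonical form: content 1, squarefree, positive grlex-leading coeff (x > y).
(a) deg p = 2.
(b) Observable constraints: among the integer gridlines, it crosses the y-axis at y ∈ {0, 1}; the visible x-axis segment lies entirely on the curve.
(c) Matching integer coefficients to the picture gives p.

x*y - 3*y^2 + 3*y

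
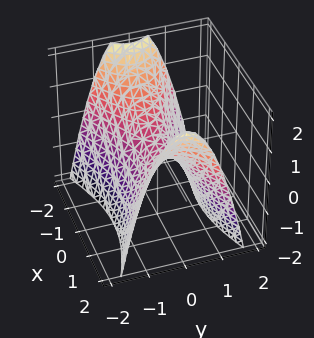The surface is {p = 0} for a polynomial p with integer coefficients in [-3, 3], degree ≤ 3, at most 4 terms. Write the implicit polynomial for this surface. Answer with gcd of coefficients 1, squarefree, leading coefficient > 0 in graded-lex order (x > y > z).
1. Degree: a hyperbolic paraboloid; a quadric, so deg p = 2.
2. Symmetries: it's symmetric under y → −y, forcing even powers of y; it's symmetric under x → −x, forcing even powers of x.
3. From the visible intercepts: it meets the x-axis at x = 0 (among the integer gridlines); it meets the y-axis at y = 0 (among the integer gridlines).
4. Assembling these constraints gives the stated polynomial.

x^2 - 3*y^2 - 2*z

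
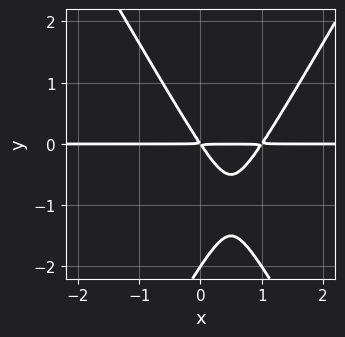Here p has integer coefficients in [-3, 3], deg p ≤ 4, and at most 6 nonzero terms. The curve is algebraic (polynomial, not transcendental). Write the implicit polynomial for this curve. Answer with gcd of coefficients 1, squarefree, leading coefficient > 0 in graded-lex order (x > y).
deg p = 3. A generic line meets the curve in up to 3 points.
From the visible intercepts: it crosses the y-axis at the gridline y = -2; every point of the x-axis in the box is on the curve.
Solving for integer coefficients yields p as stated.

3*x^2*y - y^3 - 3*x*y - 2*y^2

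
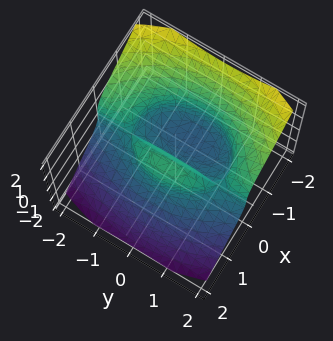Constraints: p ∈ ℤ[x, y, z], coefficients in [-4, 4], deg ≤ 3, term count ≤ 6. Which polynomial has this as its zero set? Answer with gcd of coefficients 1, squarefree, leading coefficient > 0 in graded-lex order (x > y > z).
First, the degree is 3 — the shape is more complex than any degree-2 surface.
Then, checking where it meets the axes: one x-axis crossing is at x = 0; the visible y-axis segment lies entirely on the surface.
Finally, the integer polynomial consistent with all of this is the stated p.

3*x^3 + 2*x*y^2 + 3*z^3 + 2*x^2 - 3*x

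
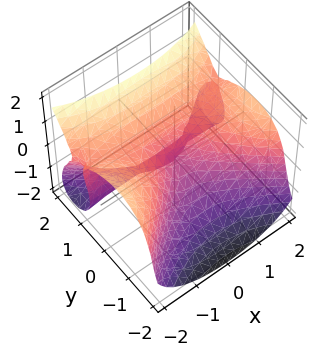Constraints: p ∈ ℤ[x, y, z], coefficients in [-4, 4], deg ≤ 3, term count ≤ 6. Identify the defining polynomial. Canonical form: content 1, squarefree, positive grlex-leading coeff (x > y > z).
The degree is 3 — no degree-2 surface has this shape.
Checking where it meets the axes: it meets the x-axis at x = 0 (among the integer gridlines); one z-axis crossing is at z = 0; it crosses the y-axis at the gridline y = 0.
Solving for integer coefficients yields p as stated.

2*x^2*y - 3*y^3 + 2*z^3 - x^2 - 3*y*z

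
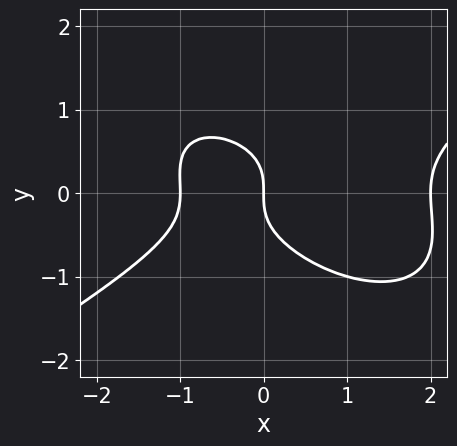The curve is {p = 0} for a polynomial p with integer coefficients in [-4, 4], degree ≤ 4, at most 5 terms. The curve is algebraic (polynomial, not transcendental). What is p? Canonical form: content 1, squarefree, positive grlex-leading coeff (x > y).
x^3 - x*y^2 - 3*y^3 - x^2 - 2*x

(a) deg p = 3. No degree-2 curve has this shape.
(b) From the axis intercepts and sections: it meets the y-axis at y = 0 (among the integer gridlines); the x-axis gridline crossings are at x ∈ {-1, 0, 2}.
(c) Solving for integer coefficients yields p as stated.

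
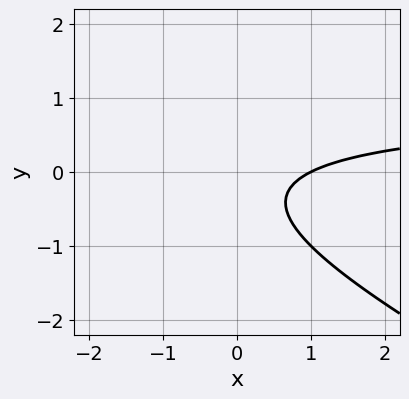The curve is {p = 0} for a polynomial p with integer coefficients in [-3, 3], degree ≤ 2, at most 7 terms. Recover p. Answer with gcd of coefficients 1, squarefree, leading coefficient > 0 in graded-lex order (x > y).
x*y + 2*y^2 - x + y + 1

1. Degree: a generic line meets the curve in up to 2 points, so deg p = 2.
2. Checking where it meets the axes: no y-intercept at any integer in the box; it meets the x-axis at x = 1 (among the integer gridlines).
3. The integer polynomial consistent with all of this is the stated p.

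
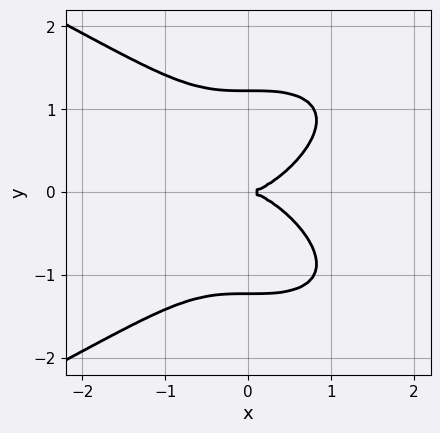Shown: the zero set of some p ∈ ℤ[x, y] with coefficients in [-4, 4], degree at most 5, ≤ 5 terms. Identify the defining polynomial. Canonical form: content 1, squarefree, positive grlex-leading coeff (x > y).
First, degree: no degree-3 curve has this shape, so deg p = 4.
Next, symmetries: mirror symmetry y ↦ −y ⇒ only even powers of y.
Next, observable constraints: one x-axis crossing is at x = 0; it meets the y-axis at y = 0 (among the integer gridlines).
Finally, matching integer coefficients to the picture gives p.

2*y^4 + 2*x^3 - 3*y^2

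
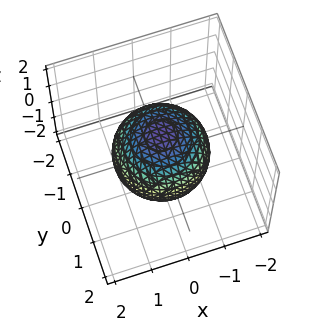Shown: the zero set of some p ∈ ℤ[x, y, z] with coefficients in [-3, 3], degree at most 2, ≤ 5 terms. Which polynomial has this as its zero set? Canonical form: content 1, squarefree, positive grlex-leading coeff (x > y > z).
First, degree: no degree-1 surface has this shape, so deg p = 2.
Next, symmetries: rotational symmetry about the z-axis ⇒ p depends on x, y only through x² + y².
Next, from the visible intercepts: a circular section at z = -1 has radius between 0 and 1.
Finally, these observations pin down the coefficients.

2*x^2 + 2*y^2 + 2*z^2 - 3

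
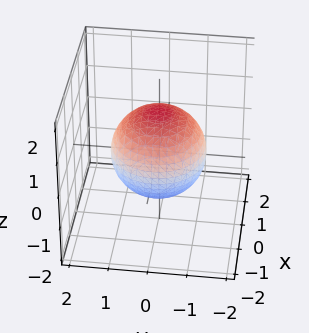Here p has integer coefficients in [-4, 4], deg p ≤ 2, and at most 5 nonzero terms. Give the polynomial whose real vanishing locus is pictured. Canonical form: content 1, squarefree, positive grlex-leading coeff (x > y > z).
2*x^2 + 2*y^2 + 2*z^2 - 3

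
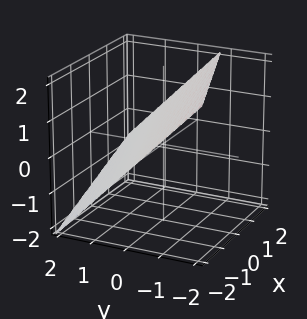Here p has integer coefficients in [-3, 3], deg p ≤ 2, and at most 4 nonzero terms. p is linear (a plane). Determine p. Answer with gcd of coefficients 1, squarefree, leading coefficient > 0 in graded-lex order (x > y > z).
1. deg p = 1. Every cross-section is a straight line — this is a plane.
2. Against the integer gridlines: one x-axis crossing is at x = -2.
3. Together with the visible shape, these determine p as stated.

x - 3*y - 3*z + 2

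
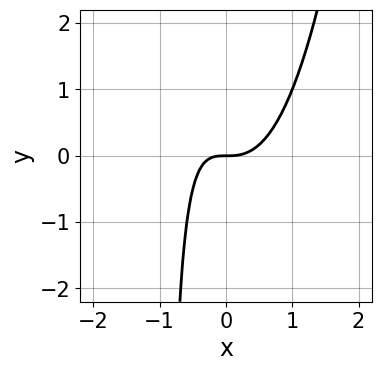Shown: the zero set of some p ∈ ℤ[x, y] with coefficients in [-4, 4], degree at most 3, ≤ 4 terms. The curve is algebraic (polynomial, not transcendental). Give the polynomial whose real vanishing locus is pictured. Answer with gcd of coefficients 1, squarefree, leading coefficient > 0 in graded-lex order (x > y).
2*x^3 - x*y - y

1. Degree: a generic line meets the curve in up to 3 points, so deg p = 3.
2. From the axis intercepts and sections: it meets the x-axis at x = 0 (among the integer gridlines); it crosses the y-axis at the gridline y = 0.
3. Assembling these constraints gives the stated polynomial.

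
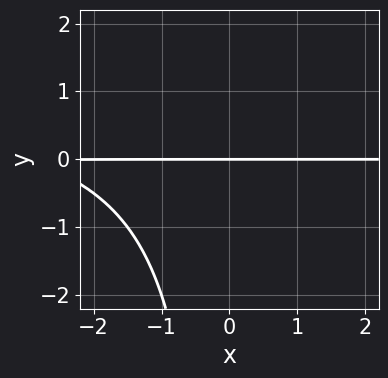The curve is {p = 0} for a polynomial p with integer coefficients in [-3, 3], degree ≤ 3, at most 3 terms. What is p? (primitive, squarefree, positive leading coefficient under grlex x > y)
x*y^2 - x*y - 3*y

1. Degree: the shape is more complex than any degree-2 curve, so deg p = 3.
2. From the axis intercepts and sections: every point of the x-axis in the box is on the curve; it meets the y-axis at y = 0 (among the integer gridlines).
3. These observations pin down the coefficients.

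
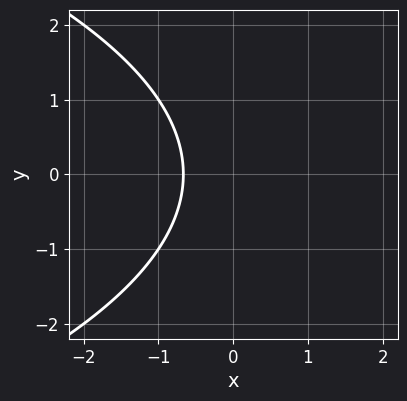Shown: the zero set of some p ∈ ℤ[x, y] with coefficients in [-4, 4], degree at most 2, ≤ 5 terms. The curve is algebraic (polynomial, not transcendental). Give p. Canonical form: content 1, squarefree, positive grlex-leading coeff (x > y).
(a) The degree is 2 — the shape is more complex than any degree-1 curve.
(b) Symmetries: mirror symmetry y ↦ −y ⇒ only even powers of y.
(c) Observable constraints: the curve avoids every integer y-axis point in the box.
(d) Solving for integer coefficients yields p as stated.

y^2 + 3*x + 2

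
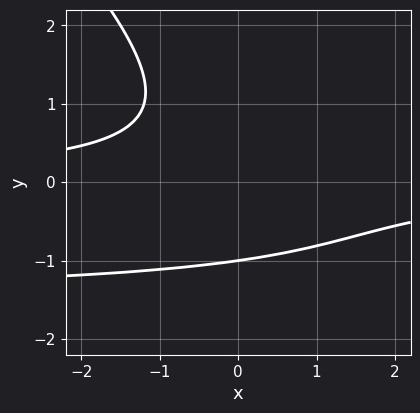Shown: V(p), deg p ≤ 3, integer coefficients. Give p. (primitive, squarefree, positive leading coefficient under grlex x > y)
2*x*y^2 + 2*y^3 + 3*x*y + y + 3

First, deg p = 3.
Then, from the axis intercepts and sections: one y-axis crossing is at y = -1; the curve avoids every integer x-axis point in the box.
Finally, these observations pin down the coefficients.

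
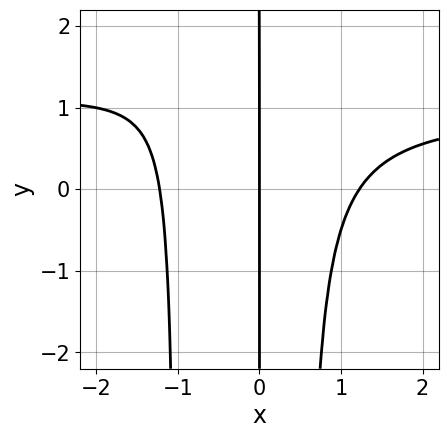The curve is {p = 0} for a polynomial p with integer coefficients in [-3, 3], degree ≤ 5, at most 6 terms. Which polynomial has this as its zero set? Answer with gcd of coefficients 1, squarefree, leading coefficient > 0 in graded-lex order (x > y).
2*x^3*y - 2*x^3 + x^2*y - x*y + 3*x

(a) deg p = 4.
(b) Reading off the gridlines: it meets the x-axis at x = 0 (among the integer gridlines); the visible y-axis segment lies entirely on the curve.
(c) The integer polynomial consistent with all of this is the stated p.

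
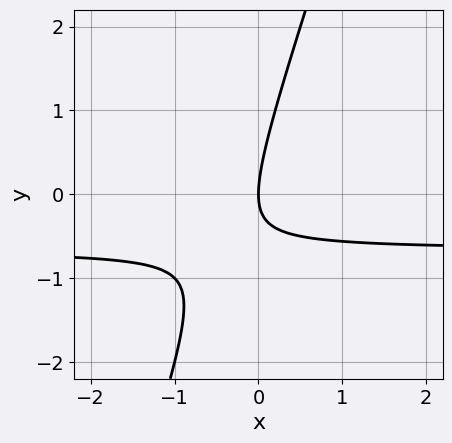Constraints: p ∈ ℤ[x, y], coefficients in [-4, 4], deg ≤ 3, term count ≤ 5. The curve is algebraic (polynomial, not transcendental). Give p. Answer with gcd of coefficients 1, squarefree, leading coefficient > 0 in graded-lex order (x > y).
First, deg p = 2.
Then, from the axis intercepts and sections: it meets the x-axis at x = 0 (among the integer gridlines); one y-axis crossing is at y = 0.
Finally, fitting integer coefficients to these (and the overall shape) gives p.

3*x*y - y^2 + 2*x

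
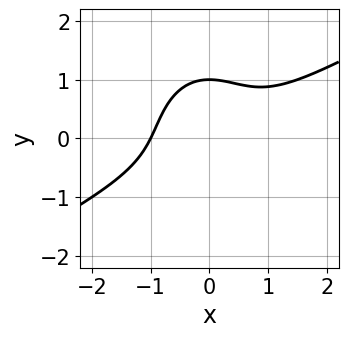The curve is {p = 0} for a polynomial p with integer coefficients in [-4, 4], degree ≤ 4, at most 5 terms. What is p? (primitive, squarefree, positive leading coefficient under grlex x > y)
2*x^3 - 3*x^2*y - 2*y^3 + 2

First, the degree is 3 — a generic line meets the curve in up to 3 points.
Next, checking where it meets the axes: it crosses the y-axis at the gridline y = 1; it meets the x-axis at x = -1 (among the integer gridlines).
Finally, the integer polynomial consistent with all of this is the stated p.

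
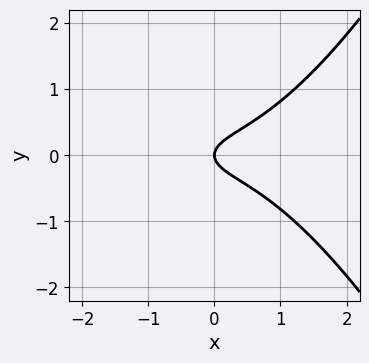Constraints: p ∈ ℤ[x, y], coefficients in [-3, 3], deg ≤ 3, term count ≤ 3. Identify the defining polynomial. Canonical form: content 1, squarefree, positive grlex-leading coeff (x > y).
1. The degree is 3 — the shape is more complex than any degree-2 curve.
2. Symmetries: the y ↦ −y reflection is a symmetry, so y appears only in even powers.
3. Observable constraints: it crosses the x-axis at the gridline x = 0; one y-axis crossing is at y = 0.
4. Assembling these constraints gives the stated polynomial.

x^3 - 3*y^2 + x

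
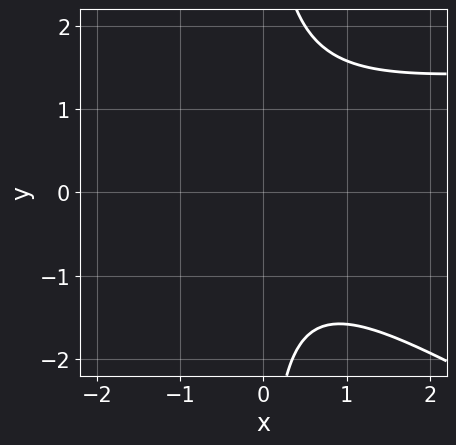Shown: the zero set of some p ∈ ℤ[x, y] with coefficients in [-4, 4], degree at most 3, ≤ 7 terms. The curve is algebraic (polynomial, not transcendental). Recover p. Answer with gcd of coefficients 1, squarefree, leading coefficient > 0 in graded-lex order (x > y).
(a) The degree is 3 — a generic line meets the curve in up to 3 points.
(b) Against the integer gridlines: no y-intercept at any integer in the box; no x-intercept at any integer in the box.
(c) These observations pin down the coefficients.

x^2*y + 2*x*y^2 - 2*x^2 - x*y - 3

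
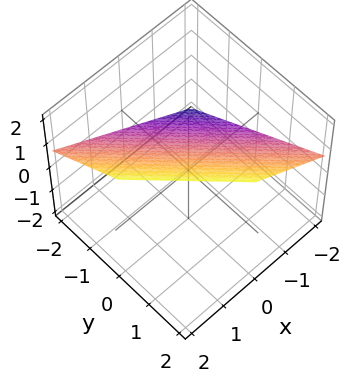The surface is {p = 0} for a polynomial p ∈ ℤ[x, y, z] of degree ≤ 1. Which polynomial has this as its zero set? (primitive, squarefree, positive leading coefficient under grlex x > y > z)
First, the degree is 1 — every cross-section is a straight line — this is a plane.
Next, checking where it meets the axes: it meets the y-axis at y = -1 (among the integer gridlines); it meets the x-axis at x = -1 (among the integer gridlines).
Finally, these observations pin down the coefficients.

2*x + 2*y - 3*z + 2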